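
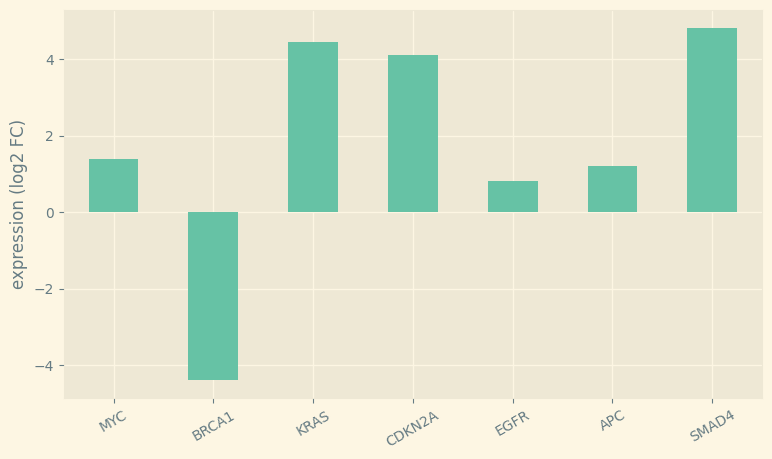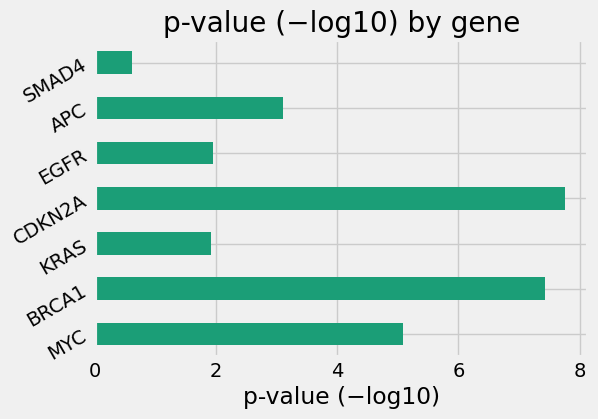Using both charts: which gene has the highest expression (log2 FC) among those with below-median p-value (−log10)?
Chart 2 median p-value (−log10) ≈ 3; below-median genes: KRAS, EGFR, SMAD4. Among those, SMAD4 has the highest expression (log2 FC) (≈ 5).

SMAD4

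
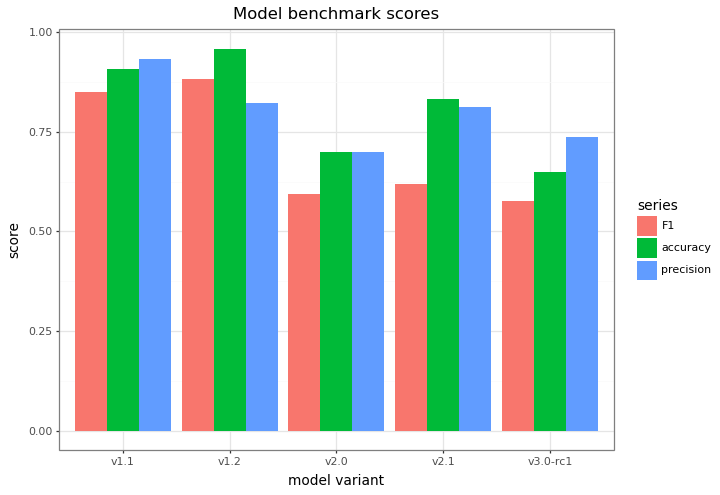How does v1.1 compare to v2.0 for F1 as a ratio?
≈ 1.33×

v1.1 ≈ 0.8, v2.0 ≈ 0.6; 0.8/0.6 ≈ 1.33.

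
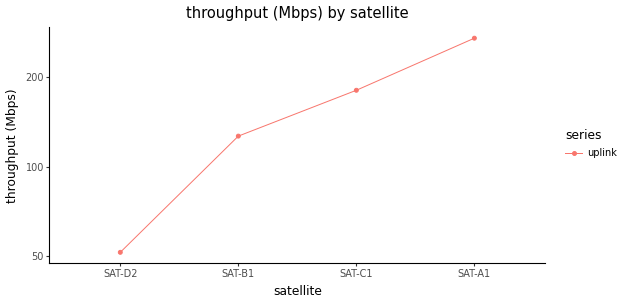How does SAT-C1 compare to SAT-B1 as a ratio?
SAT-C1 ≈ 180, SAT-B1 ≈ 120; 180/120 ≈ 1.5.

≈ 1.5×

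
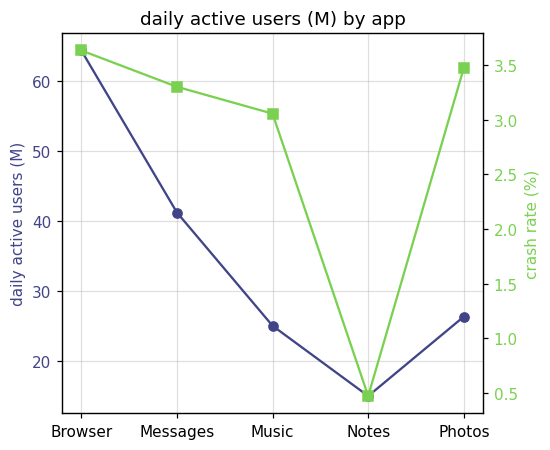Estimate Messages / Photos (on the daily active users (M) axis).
≈ 1.6×

Messages ≈ 40, Photos ≈ 25; 40/25 ≈ 1.6.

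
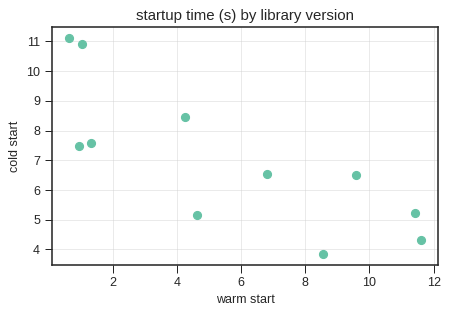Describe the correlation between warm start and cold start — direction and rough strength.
Points are negatively correlated; strong (|r| ≈ 0.8).

negative, strong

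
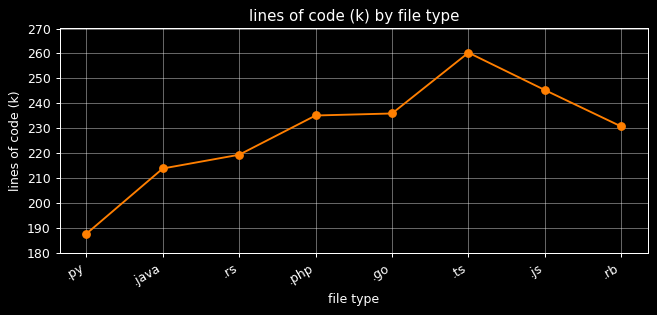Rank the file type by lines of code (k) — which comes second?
.js

Top 3: .ts ≈ 260, .js ≈ 250, .go ≈ 240.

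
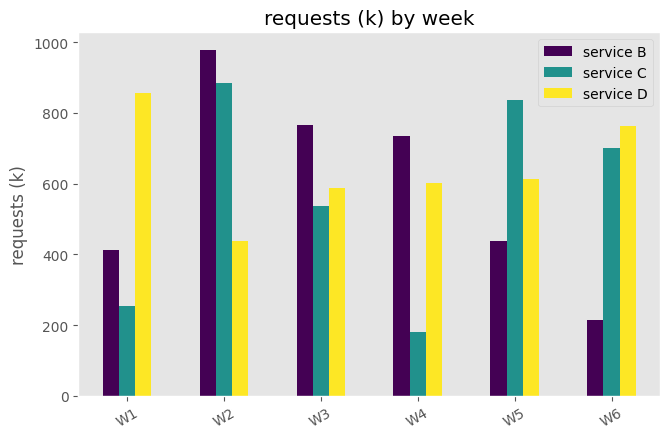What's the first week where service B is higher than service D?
W2

W1: service B ≈ 400 vs service D ≈ 900 (not yet); W2: service B ≈ 1000 vs service D ≈ 400 (first crossover).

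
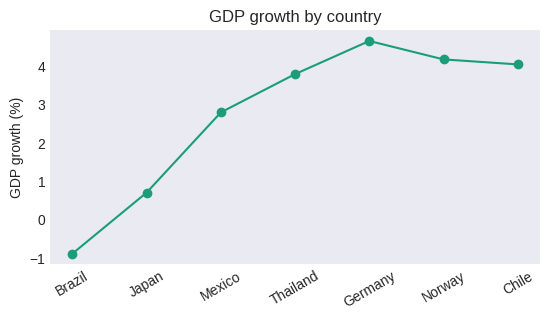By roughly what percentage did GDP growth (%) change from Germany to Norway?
Germany ≈ 4.5, Norway ≈ 4.0; (4.0 − 4.5) / 4.5 ≈ -11.1%.

≈ -11.1%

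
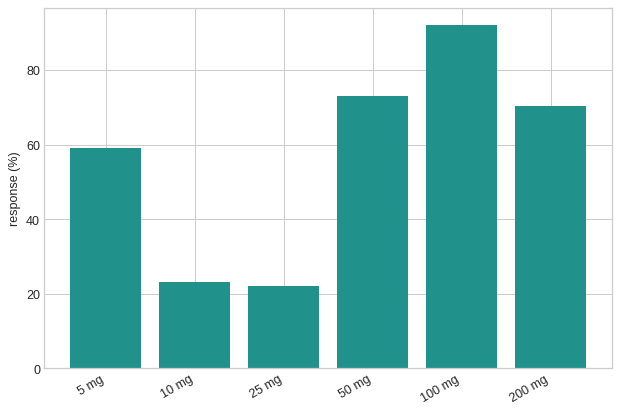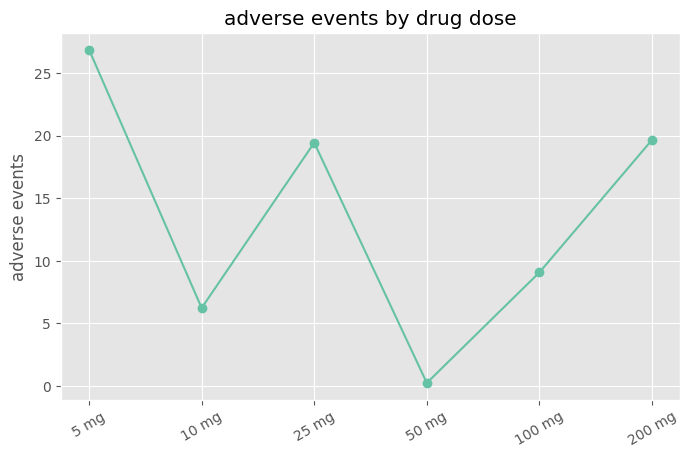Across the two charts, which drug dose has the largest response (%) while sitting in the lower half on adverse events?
100 mg

Chart 2 median adverse events ≈ 15; below-median drug doses: 10 mg, 50 mg, 100 mg. Among those, 100 mg has the highest response (%) (≈ 90).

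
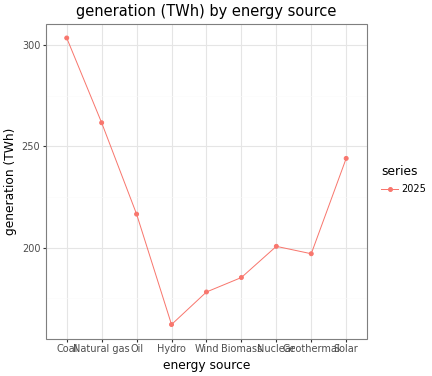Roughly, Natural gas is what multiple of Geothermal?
≈ 1.3×

Natural gas ≈ 260, Geothermal ≈ 200; 260/200 ≈ 1.3.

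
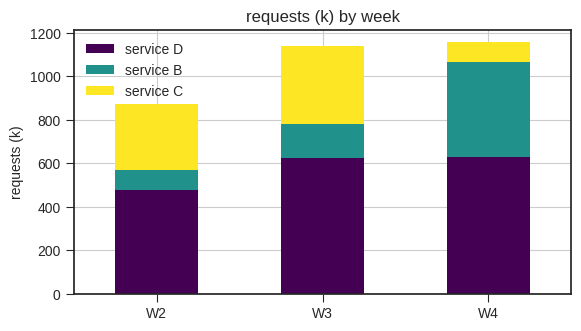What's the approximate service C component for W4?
≈ 100

service C top ≈ 1200, bottom ≈ 1100; segment ≈ 100.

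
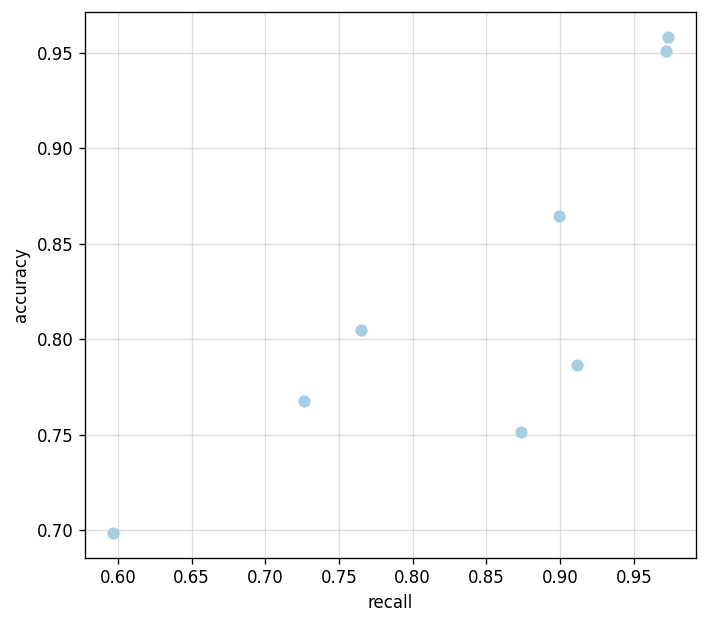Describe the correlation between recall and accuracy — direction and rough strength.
Points are positively correlated; strong (|r| ≈ 0.8).

positive, strong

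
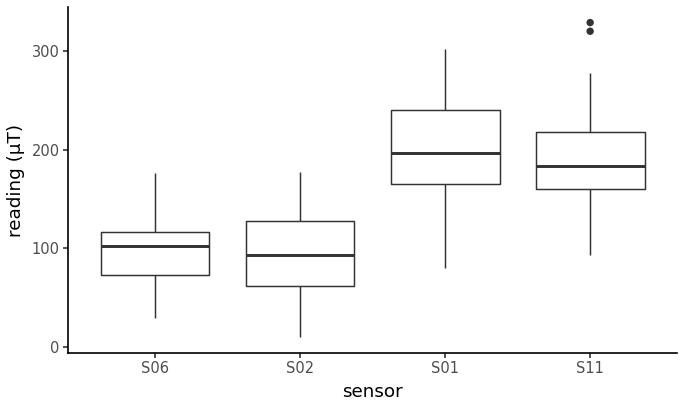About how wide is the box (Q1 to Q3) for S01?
≈ 80

Q3 ≈ 240, Q1 ≈ 160; IQR ≈ 80.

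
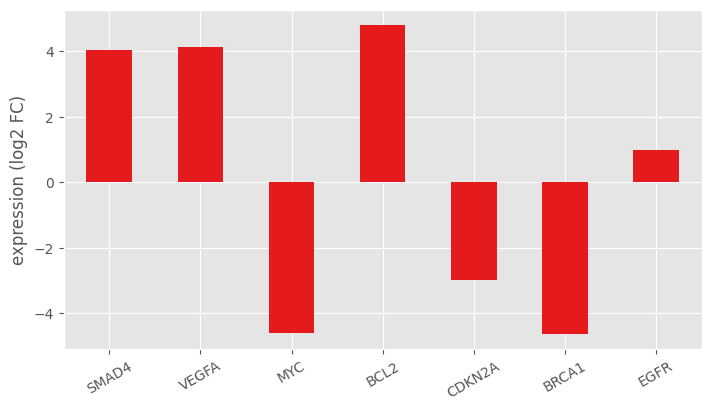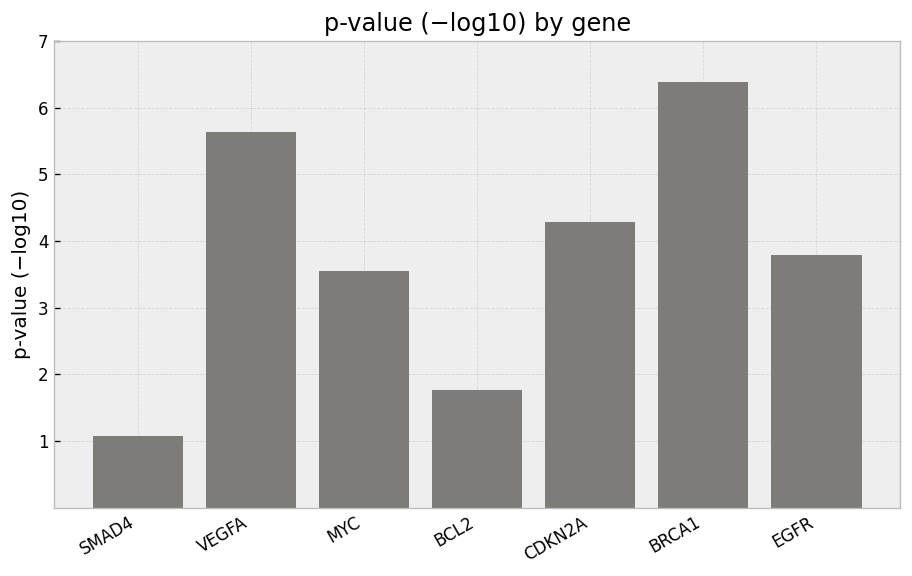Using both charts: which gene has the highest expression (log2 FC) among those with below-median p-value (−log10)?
Chart 2 median p-value (−log10) ≈ 4; below-median genes: SMAD4, MYC, BCL2. Among those, BCL2 has the highest expression (log2 FC) (≈ 5).

BCL2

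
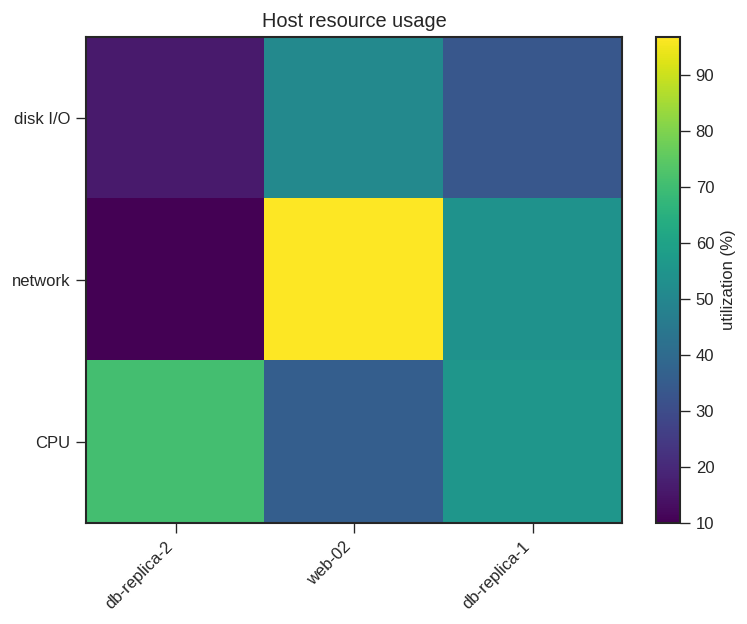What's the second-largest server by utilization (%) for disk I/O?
db-replica-1

Top 3 for disk I/O: web-02 ≈ 50, db-replica-1 ≈ 30, db-replica-2 ≈ 20.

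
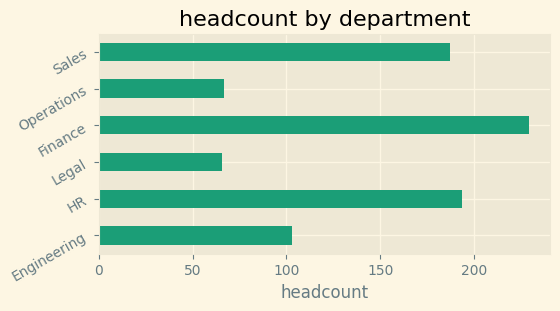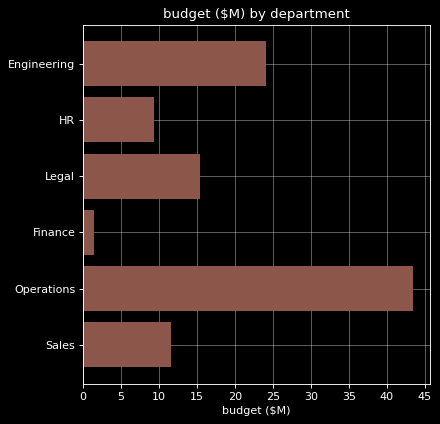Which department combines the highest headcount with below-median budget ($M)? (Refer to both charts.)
Finance

Chart 2 median budget ($M) ≈ 15; below-median departments: HR, Finance, Sales. Among those, Finance has the highest headcount (≈ 225).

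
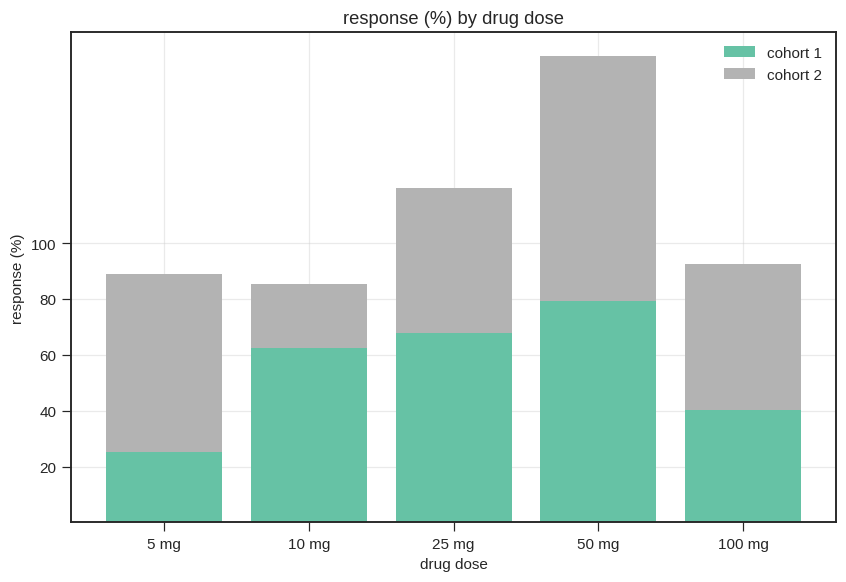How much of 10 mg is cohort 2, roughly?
≈ 20

cohort 2 top ≈ 80, bottom ≈ 60; segment ≈ 20.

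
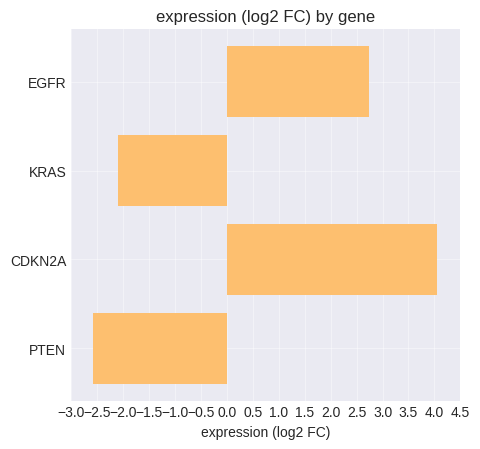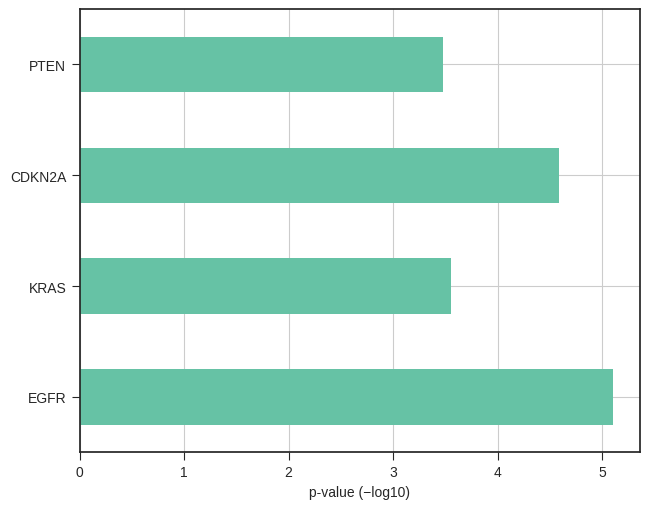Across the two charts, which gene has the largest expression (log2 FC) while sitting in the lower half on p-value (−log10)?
Chart 2 median p-value (−log10) ≈ 4; below-median genes: KRAS, PTEN. Among those, KRAS has the highest expression (log2 FC) (≈ -2).

KRAS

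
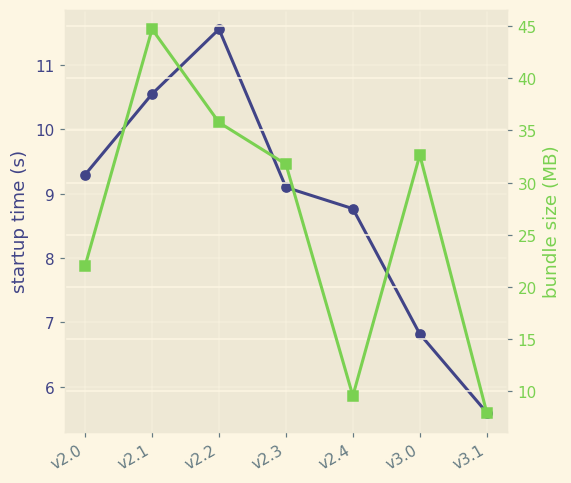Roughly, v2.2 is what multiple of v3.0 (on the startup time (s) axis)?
v2.2 ≈ 11.5, v3.0 ≈ 7.0; 11.5/7.0 ≈ 1.64.

≈ 1.64×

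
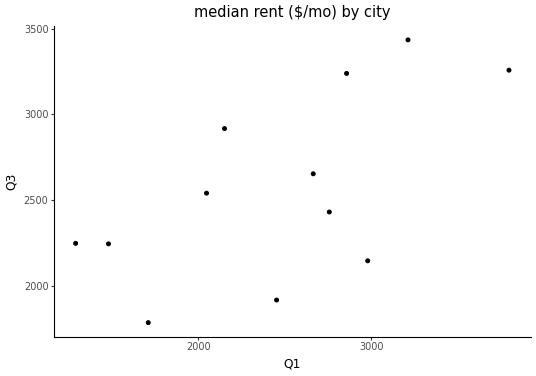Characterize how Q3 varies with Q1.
Points are positively correlated; moderate (|r| ≈ 0.6).

positive, moderate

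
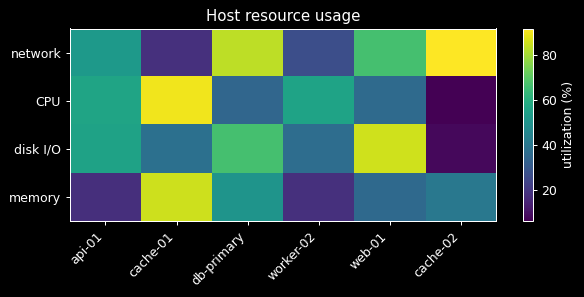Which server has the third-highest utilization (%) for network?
web-01

Top 4 for network: cache-02 ≈ 90, db-primary ≈ 80, web-01 ≈ 70, api-01 ≈ 50.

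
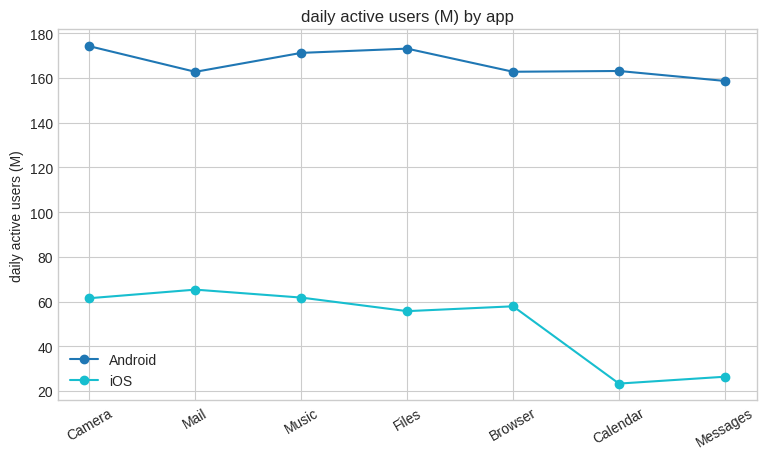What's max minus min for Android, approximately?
Max Camera ≈ 180, min Messages ≈ 160; range ≈ 20.

≈ 20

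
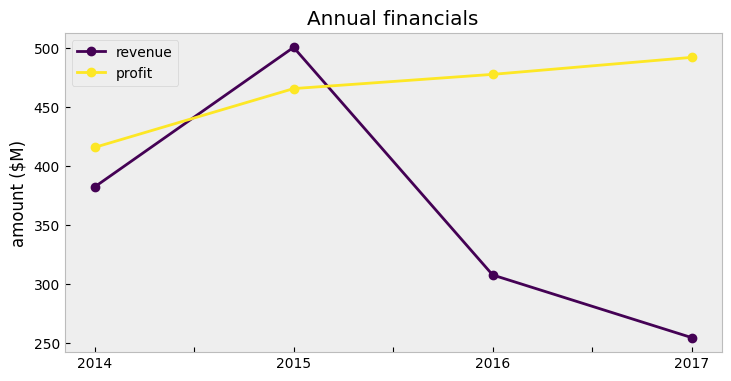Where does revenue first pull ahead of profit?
2015

2014: revenue ≈ 375 vs profit ≈ 425 (not yet); 2015: revenue ≈ 500 vs profit ≈ 475 (first crossover).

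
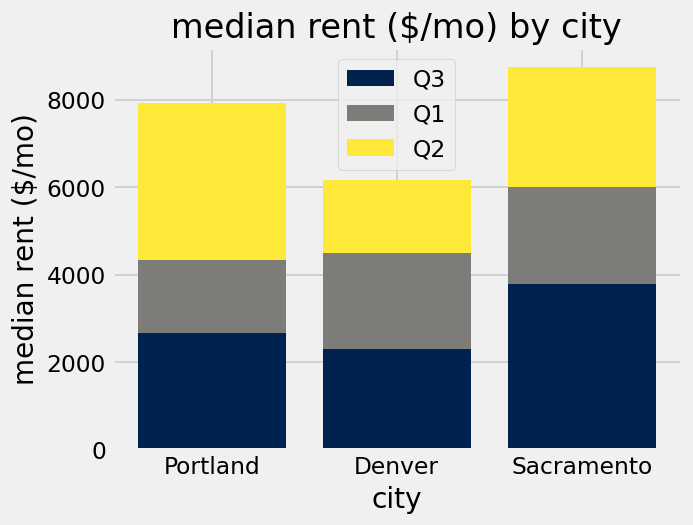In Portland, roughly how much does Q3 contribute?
≈ 3000

Q3 top ≈ 3000, bottom ≈ 0; segment ≈ 3000.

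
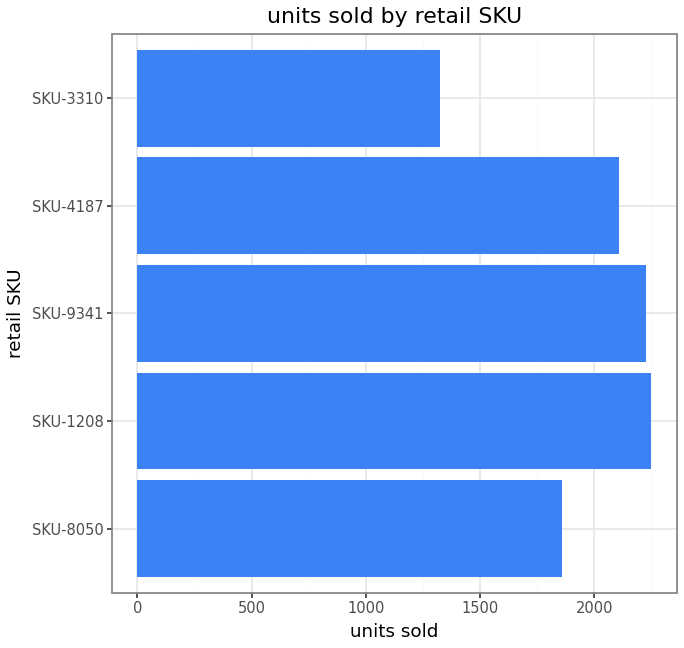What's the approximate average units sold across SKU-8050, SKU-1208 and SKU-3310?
(1800 + 2200 + 1400) / 3 ≈ 1800.

≈ 1800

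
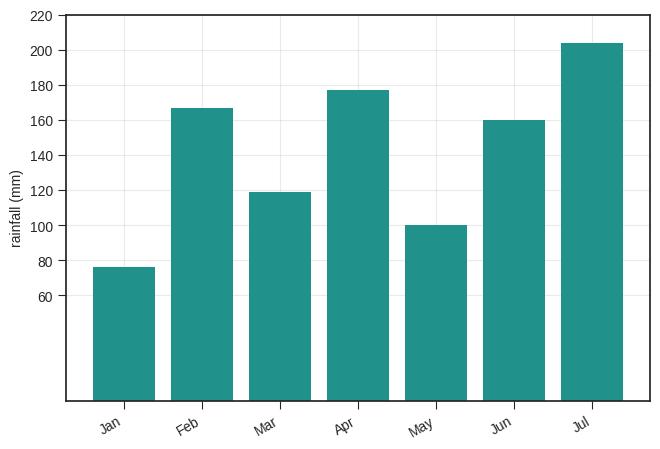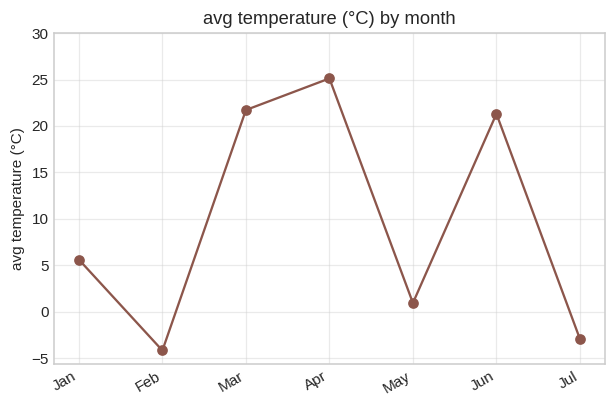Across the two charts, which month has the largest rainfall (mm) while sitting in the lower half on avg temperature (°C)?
Jul

Chart 2 median avg temperature (°C) ≈ 5; below-median months: Feb, May, Jul. Among those, Jul has the highest rainfall (mm) (≈ 200).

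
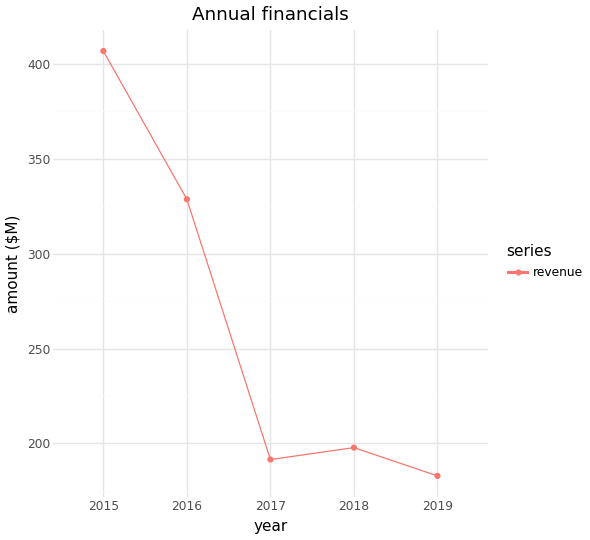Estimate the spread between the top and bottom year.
≈ 220

Max 2015 ≈ 400, min 2019 ≈ 180; range ≈ 220.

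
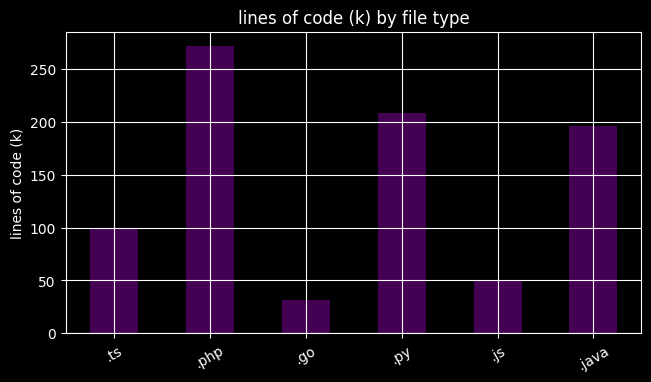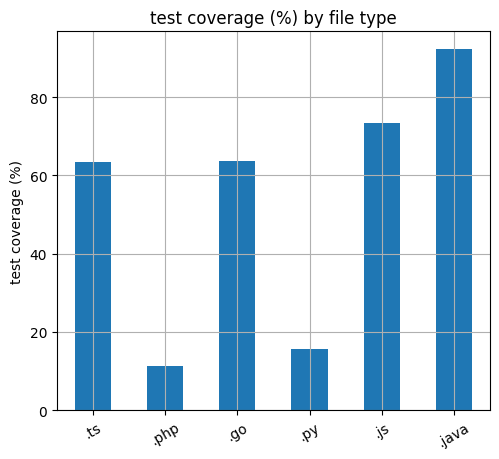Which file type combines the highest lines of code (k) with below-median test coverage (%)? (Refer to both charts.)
.php

Chart 2 median test coverage (%) ≈ 60; below-median file types: .ts, .php, .py. Among those, .php has the highest lines of code (k) (≈ 275).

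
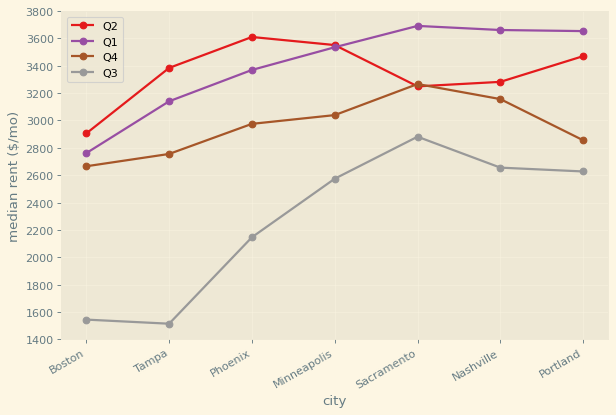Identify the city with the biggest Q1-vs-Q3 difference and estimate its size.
Tampa, ≈ 1600 $/mo

Tampa: Q1 ≈ 3200, Q3 ≈ 1600 → gap ≈ 1600. Next-largest (Phoenix) is only ≈ 1200.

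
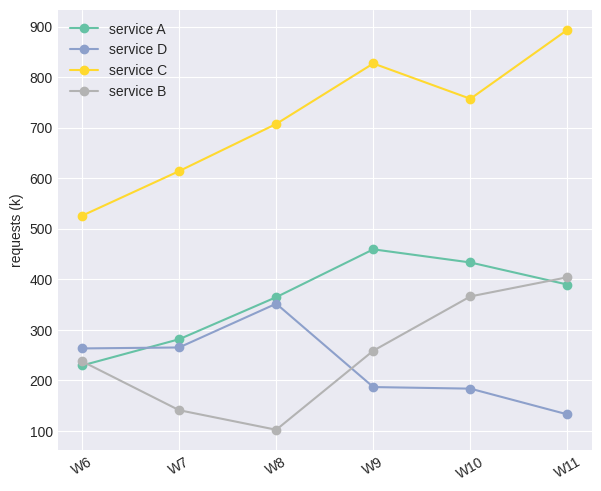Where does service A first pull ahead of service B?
W7

W6: service A ≈ 200 vs service B ≈ 200 (not yet); W7: service A ≈ 300 vs service B ≈ 100 (first crossover).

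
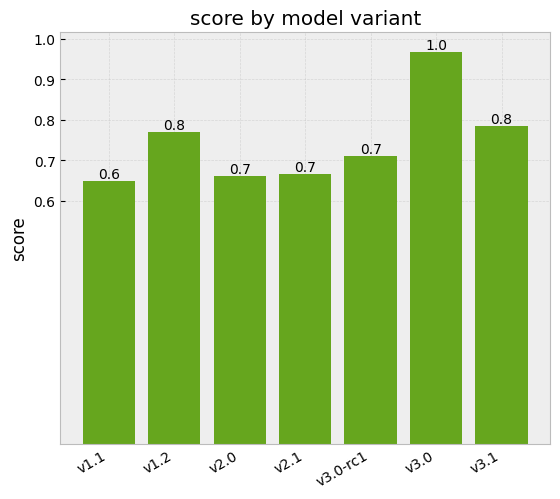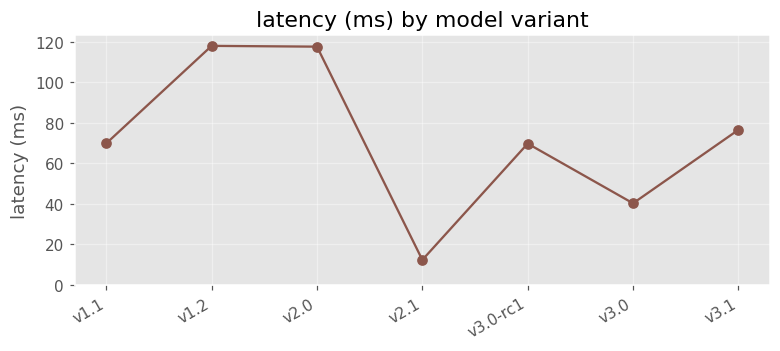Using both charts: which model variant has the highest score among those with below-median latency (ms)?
Chart 2 median latency (ms) ≈ 60; below-median model variants: v2.1, v3.0-rc1, v3.0. Among those, v3.0 has the highest score (≈ 1).

v3.0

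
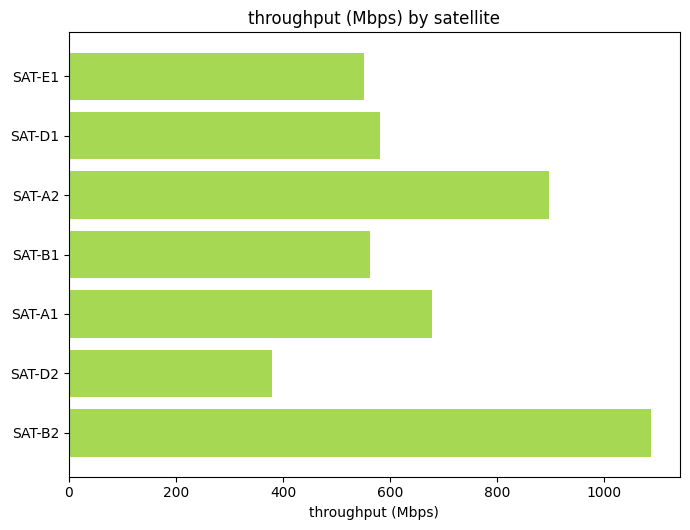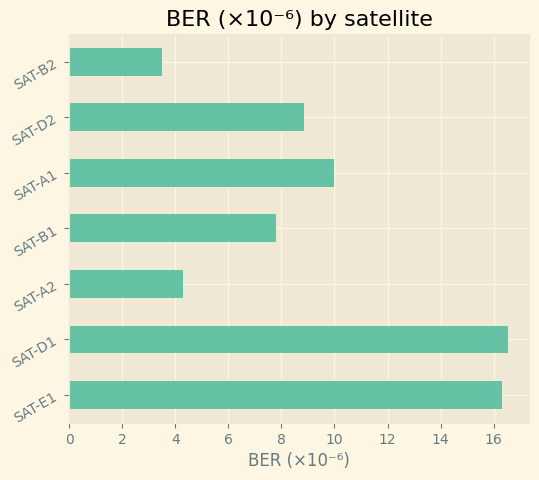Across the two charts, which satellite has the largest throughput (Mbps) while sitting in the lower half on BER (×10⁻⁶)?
Chart 2 median BER (×10⁻⁶) ≈ 8; below-median satellites: SAT-A2, SAT-B1, SAT-B2. Among those, SAT-B2 has the highest throughput (Mbps) (≈ 1100).

SAT-B2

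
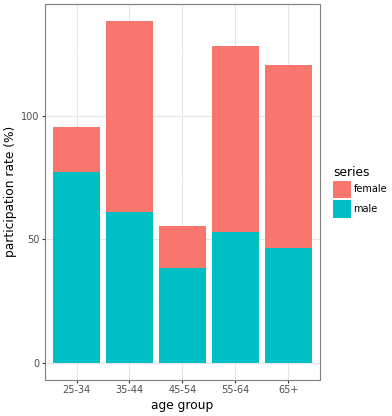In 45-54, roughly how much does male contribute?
male top ≈ 40, bottom ≈ 0; segment ≈ 40.

≈ 40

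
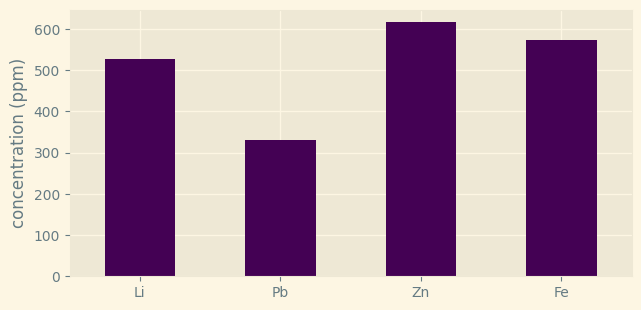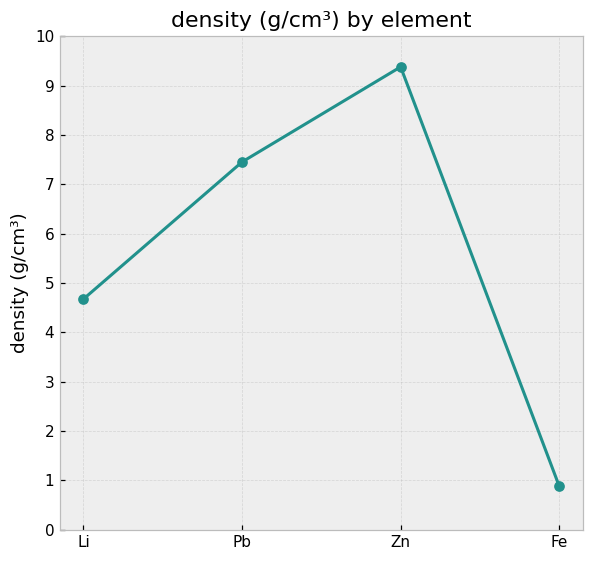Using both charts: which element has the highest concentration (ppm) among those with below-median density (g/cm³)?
Chart 2 median density (g/cm³) ≈ 6; below-median elements: Li, Fe. Among those, Fe has the highest concentration (ppm) (≈ 600).

Fe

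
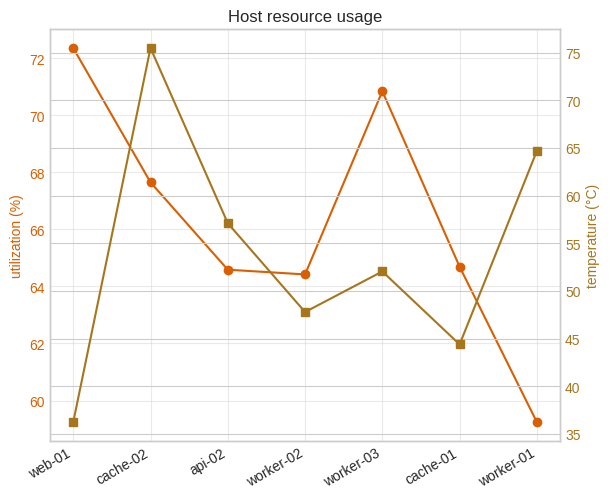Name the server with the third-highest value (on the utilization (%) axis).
Top 4 (on the utilization (%) axis): web-01 ≈ 72, worker-03 ≈ 70, cache-02 ≈ 68, cache-01 ≈ 64.

cache-02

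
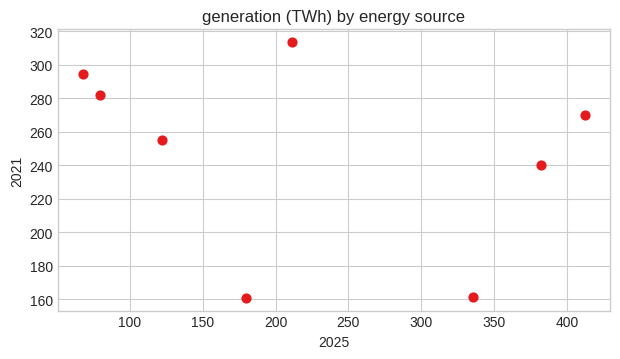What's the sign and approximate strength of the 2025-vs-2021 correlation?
Points are negatively correlated; weak (|r| ≈ 0.3).

negative, weak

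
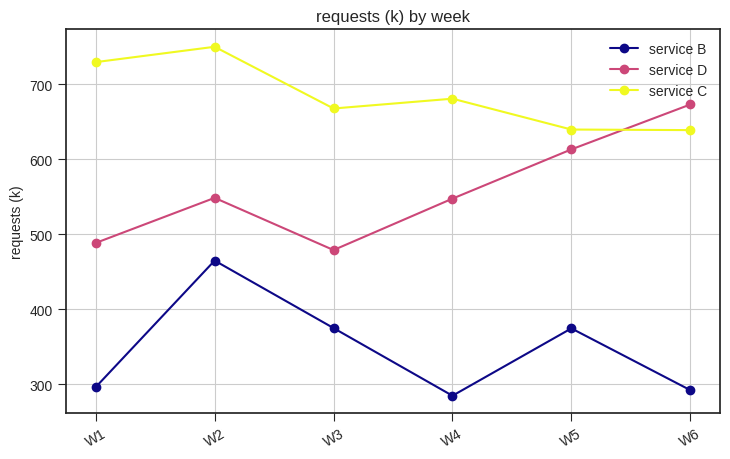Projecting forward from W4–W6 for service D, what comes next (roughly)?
Last three: 550, 600, 650 → slope ≈ 50/step → next ≈ 700.

≈ 700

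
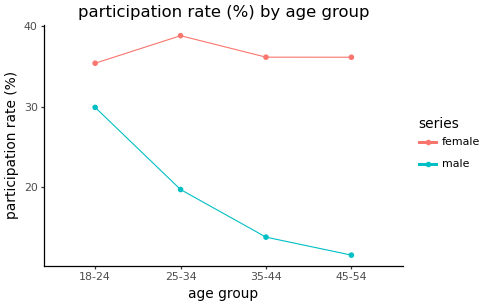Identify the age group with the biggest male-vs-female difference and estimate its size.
45-54: male ≈ 10, female ≈ 35 → gap ≈ 25. Next-largest (35-44) is only ≈ 20.

45-54, ≈ 25 %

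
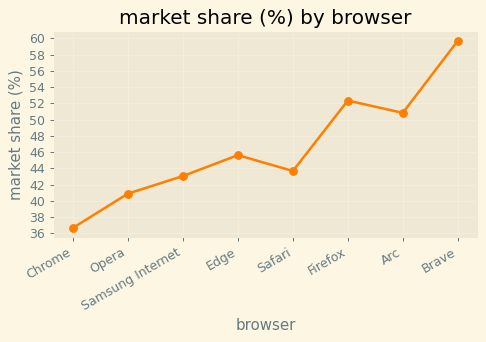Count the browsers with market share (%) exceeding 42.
6

Above 42: Samsung Internet, Edge, Safari, Firefox, Arc, Brave.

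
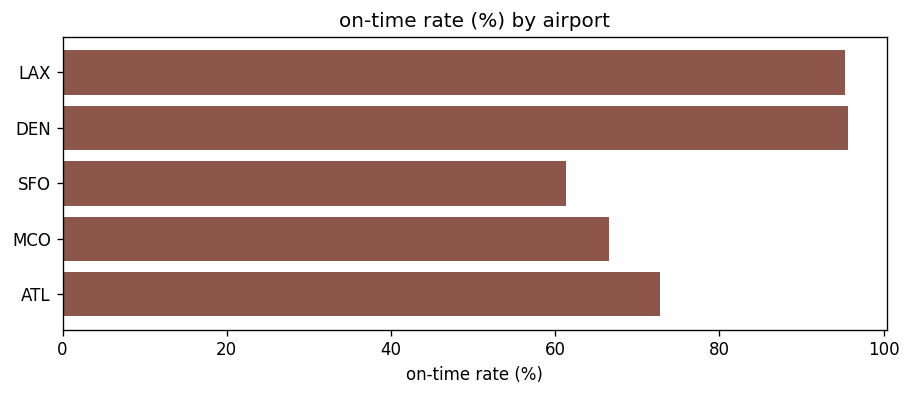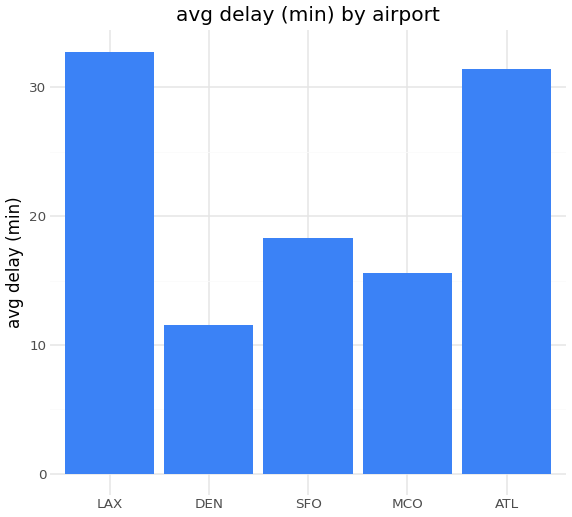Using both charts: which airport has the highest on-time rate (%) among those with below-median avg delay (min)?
Chart 2 median avg delay (min) ≈ 20; below-median airports: DEN, MCO. Among those, DEN has the highest on-time rate (%) (≈ 100).

DEN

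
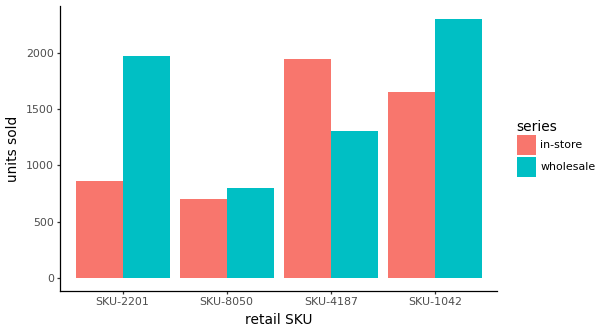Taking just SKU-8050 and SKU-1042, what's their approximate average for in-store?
(600 + 1600) / 2 ≈ 1100.

≈ 1100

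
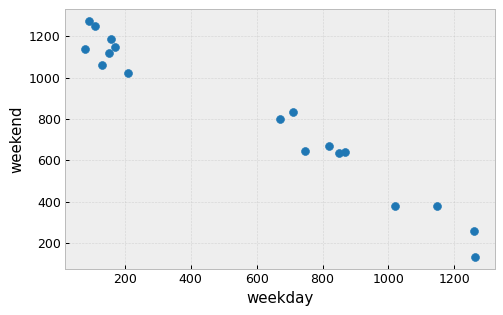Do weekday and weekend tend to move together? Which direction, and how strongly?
Points are negatively correlated; strong (|r| ≈ 1.0).

negative, strong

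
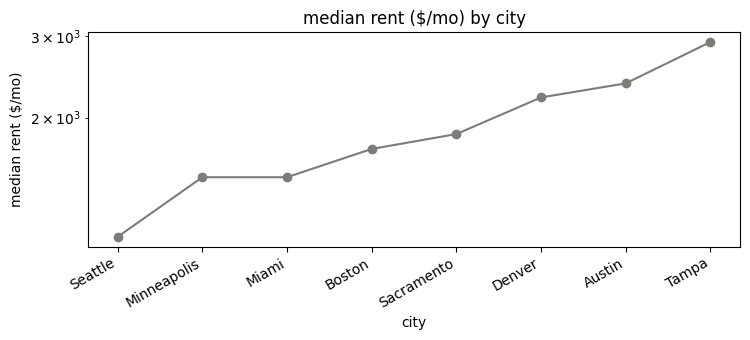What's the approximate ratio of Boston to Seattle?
Boston ≈ 1800, Seattle ≈ 1200; 1800/1200 ≈ 1.5.

≈ 1.5×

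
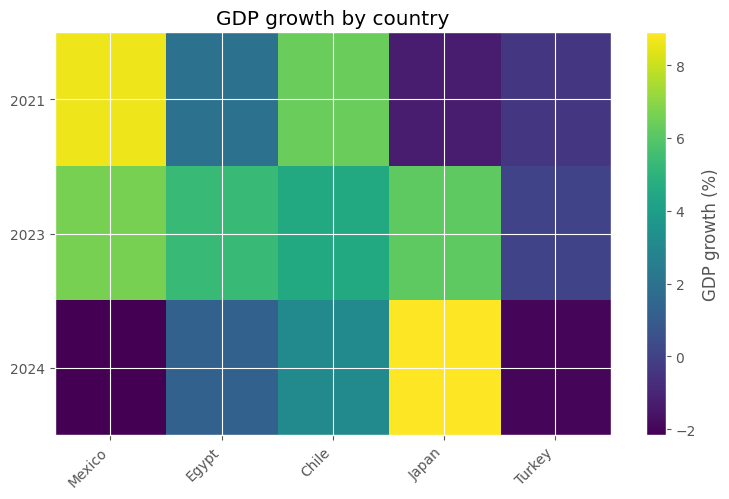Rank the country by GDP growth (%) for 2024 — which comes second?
Chile

Top 3 for 2024: Japan ≈ 9, Chile ≈ 3, Egypt ≈ 1.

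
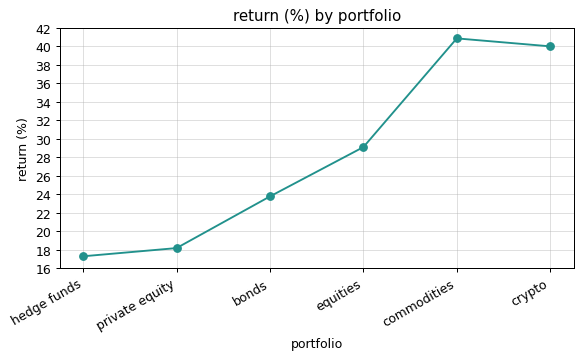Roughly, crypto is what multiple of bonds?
crypto ≈ 40, bonds ≈ 24; 40/24 ≈ 1.67.

≈ 1.67×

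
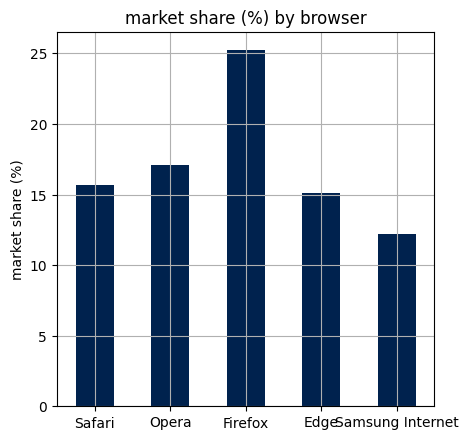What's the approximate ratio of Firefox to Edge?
≈ 1.67×

Firefox ≈ 25, Edge ≈ 15; 25/15 ≈ 1.67.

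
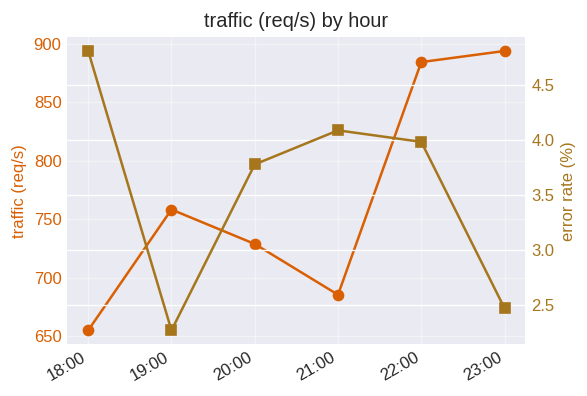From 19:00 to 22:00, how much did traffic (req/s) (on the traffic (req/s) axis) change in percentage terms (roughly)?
≈ +15.8%

19:00 ≈ 760, 22:00 ≈ 880; (880 − 760) / 760 ≈ +15.8%.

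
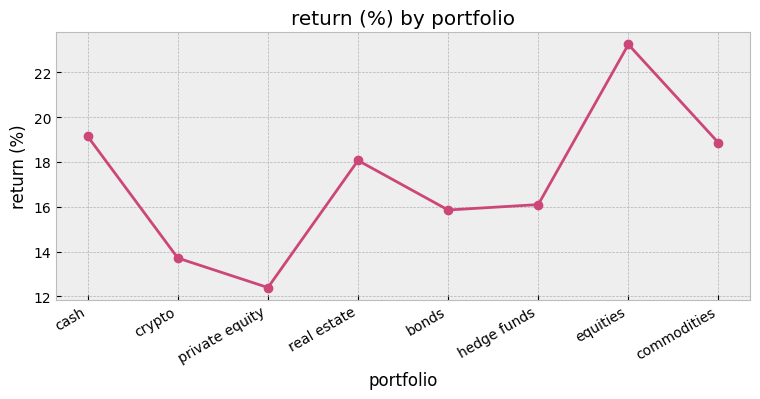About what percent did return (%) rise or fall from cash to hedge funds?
≈ -15.8%

cash ≈ 19, hedge funds ≈ 16; (16 − 19) / 19 ≈ -15.8%.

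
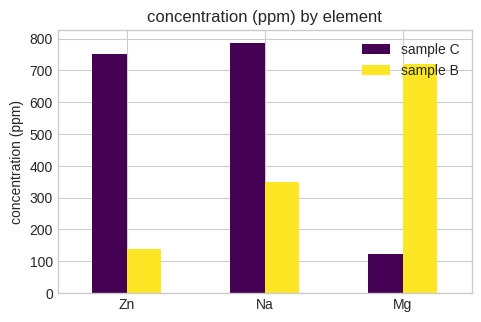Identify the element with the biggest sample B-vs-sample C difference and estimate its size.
Zn, ≈ 700 ppm

Zn: sample B ≈ 100, sample C ≈ 800 → gap ≈ 700. Next-largest (Mg) is only ≈ 600.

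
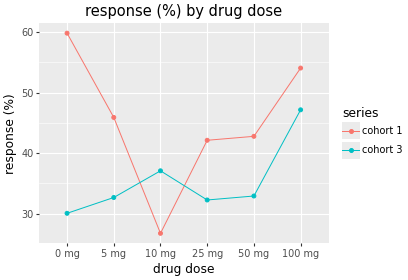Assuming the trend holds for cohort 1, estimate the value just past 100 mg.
≈ 62.5

Last three: 40, 45, 55 → slope ≈ 7.5/step → next ≈ 62.5.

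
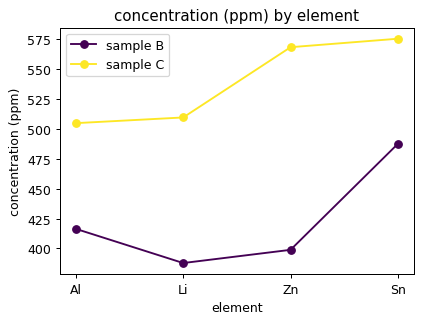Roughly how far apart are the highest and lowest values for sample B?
≈ 100

Max Sn ≈ 480, min Li ≈ 380; range ≈ 100.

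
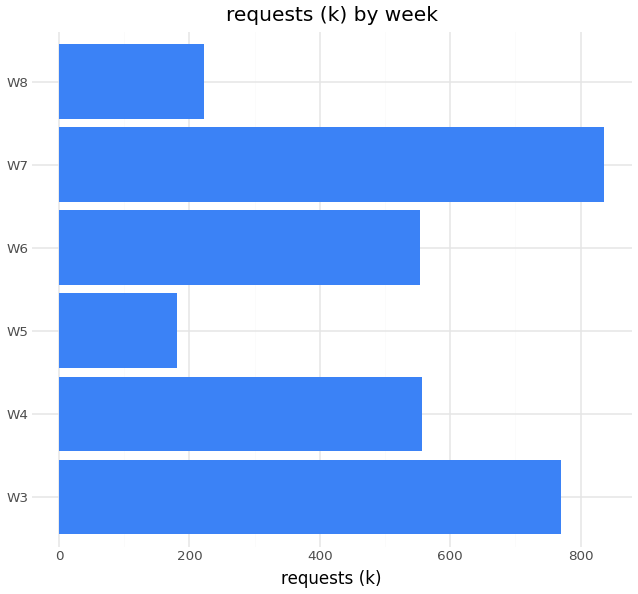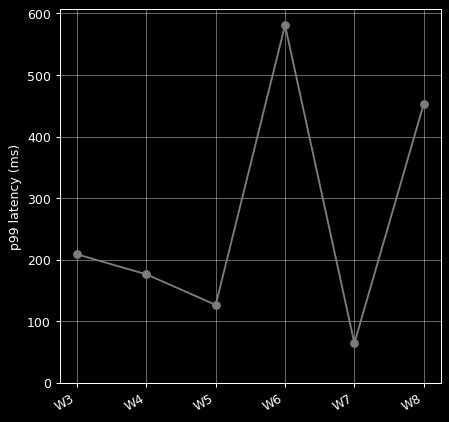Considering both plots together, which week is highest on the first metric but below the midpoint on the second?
Chart 2 median p99 latency (ms) ≈ 200; below-median weeks: W4, W5, W7. Among those, W7 has the highest requests (k) (≈ 800).

W7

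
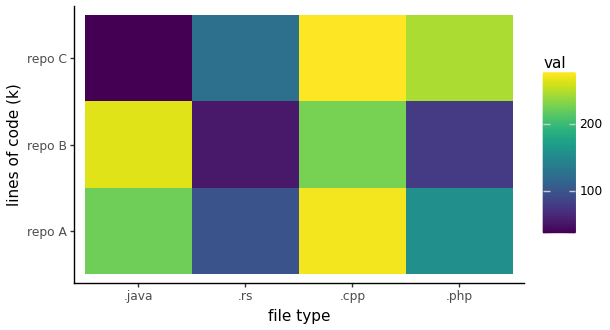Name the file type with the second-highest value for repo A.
.java

Top 3 for repo A: .cpp ≈ 275, .java ≈ 225, .php ≈ 150.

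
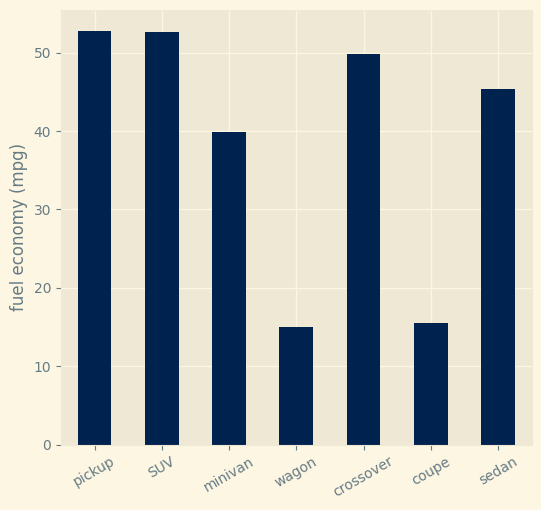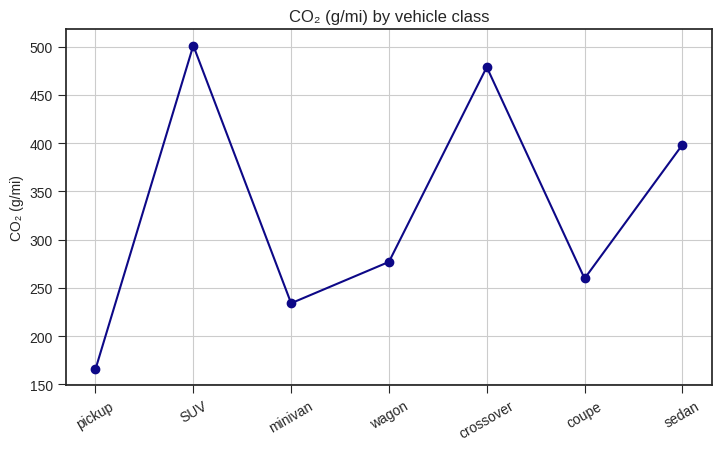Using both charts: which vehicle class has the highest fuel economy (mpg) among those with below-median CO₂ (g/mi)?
pickup

Chart 2 median CO₂ (g/mi) ≈ 300; below-median vehicle classes: pickup, minivan, coupe. Among those, pickup has the highest fuel economy (mpg) (≈ 55).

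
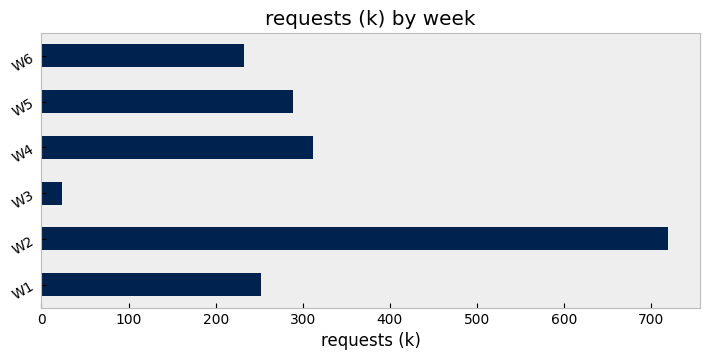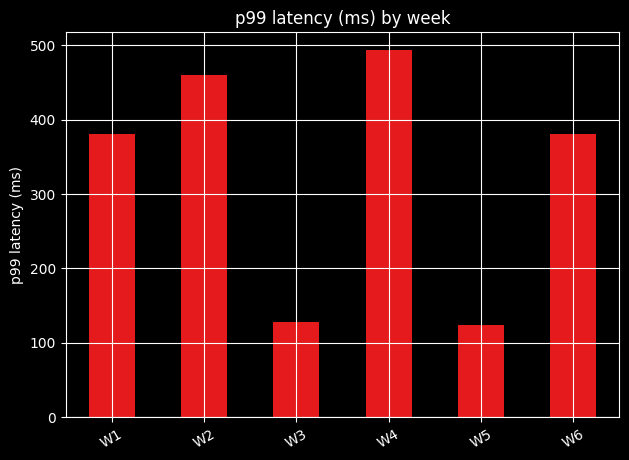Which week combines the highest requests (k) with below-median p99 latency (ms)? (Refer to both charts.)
Chart 2 median p99 latency (ms) ≈ 400; below-median weeks: W3, W5, W6. Among those, W5 has the highest requests (k) (≈ 300).

W5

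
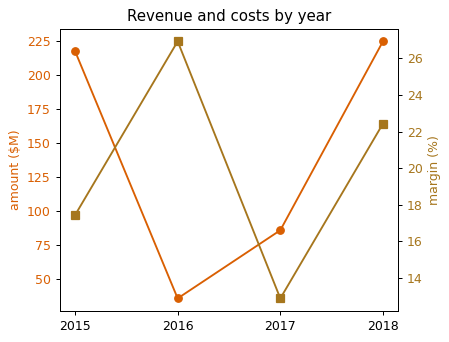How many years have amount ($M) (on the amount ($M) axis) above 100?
2

Above 100: 2015, 2018.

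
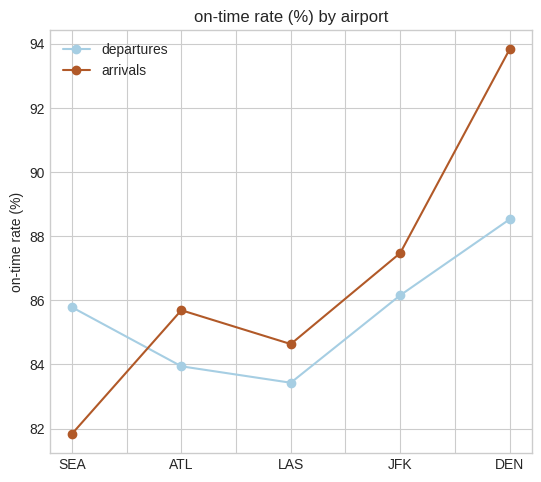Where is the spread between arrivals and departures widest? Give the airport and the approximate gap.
DEN: arrivals ≈ 94, departures ≈ 89 → gap ≈ 5. Next-largest (SEA) is only ≈ 4.

DEN, ≈ 5 %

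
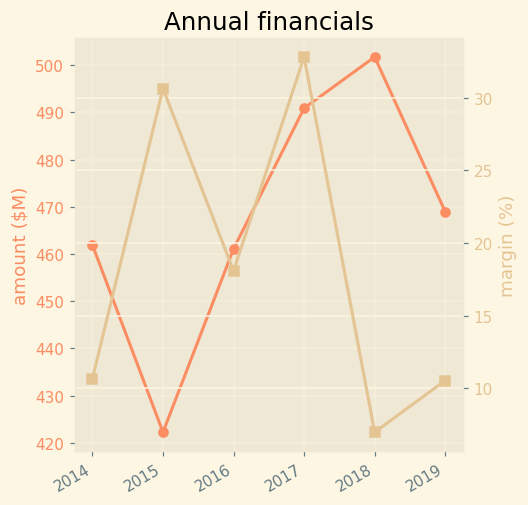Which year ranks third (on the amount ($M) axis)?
2019

Top 4 (on the amount ($M) axis): 2018 ≈ 500, 2017 ≈ 490, 2019 ≈ 470, 2014 ≈ 460.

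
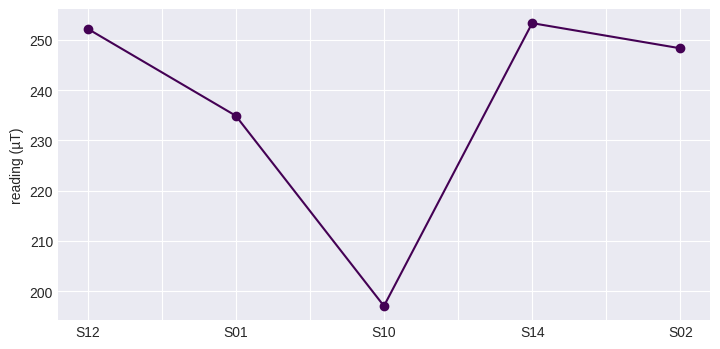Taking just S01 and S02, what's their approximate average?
≈ 242

(235 + 250) / 2 ≈ 242.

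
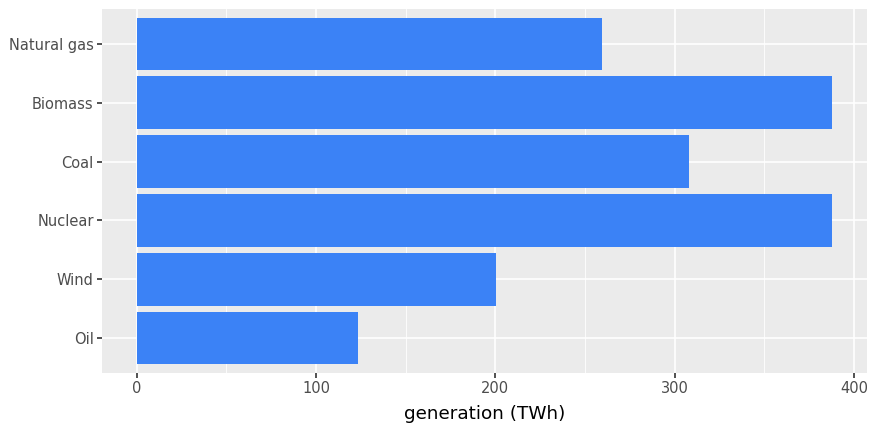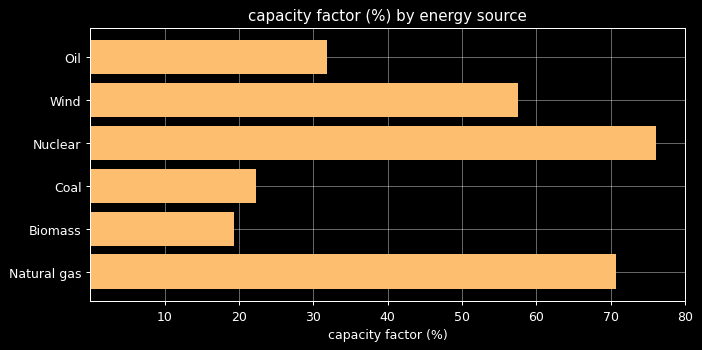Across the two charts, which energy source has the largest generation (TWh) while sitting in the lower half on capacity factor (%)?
Chart 2 median capacity factor (%) ≈ 40; below-median energy sources: Oil, Coal, Biomass. Among those, Biomass has the highest generation (TWh) (≈ 400).

Biomass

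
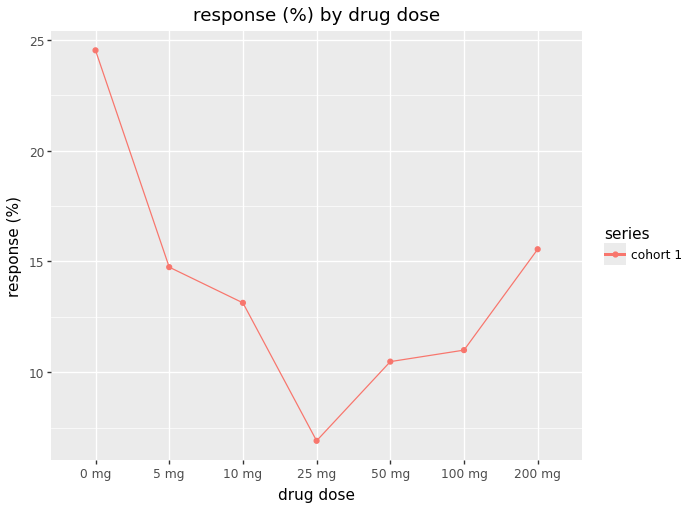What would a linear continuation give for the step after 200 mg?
Last three: 10, 12, 16 → slope ≈ 3/step → next ≈ 19.

≈ 19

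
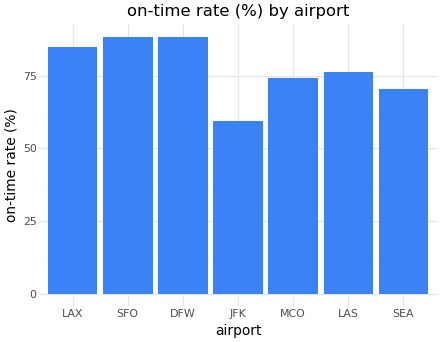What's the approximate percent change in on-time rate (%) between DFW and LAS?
DFW ≈ 90, LAS ≈ 80; (80 − 90) / 90 ≈ -11.1%.

≈ -11.1%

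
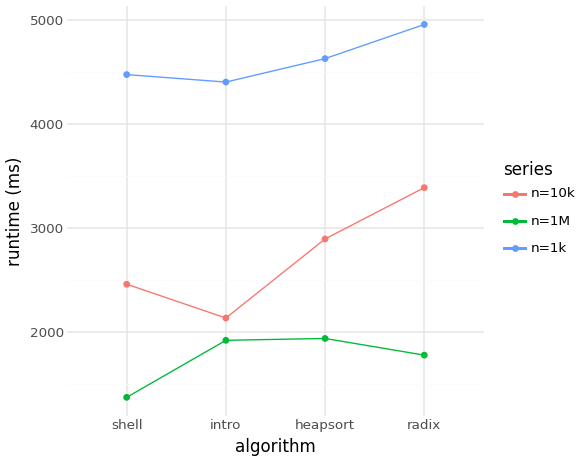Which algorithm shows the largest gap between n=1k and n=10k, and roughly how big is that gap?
intro, ≈ 2500 ms

intro: n=1k ≈ 4500, n=10k ≈ 2000 → gap ≈ 2500. Next-largest (shell) is only ≈ 2000.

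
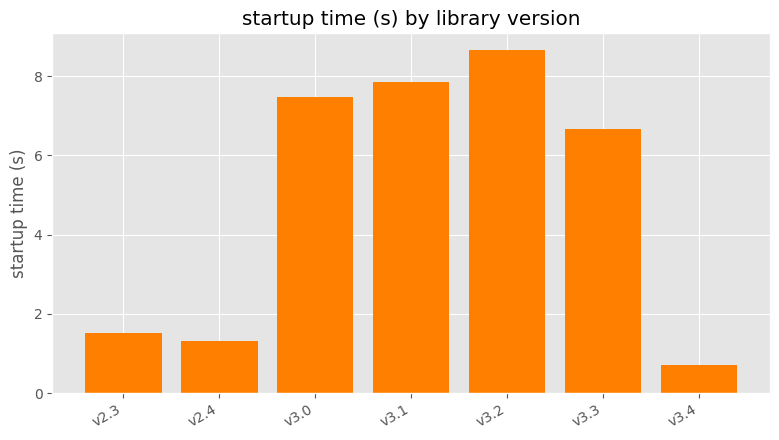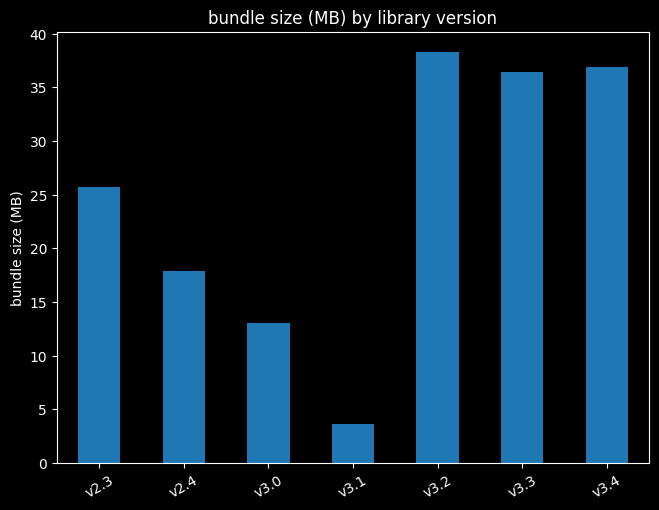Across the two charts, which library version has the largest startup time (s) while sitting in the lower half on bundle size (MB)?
v3.1

Chart 2 median bundle size (MB) ≈ 25; below-median library versions: v2.4, v3.0, v3.1. Among those, v3.1 has the highest startup time (s) (≈ 8).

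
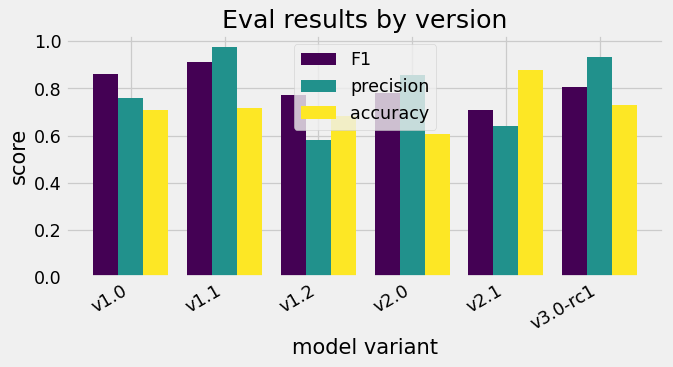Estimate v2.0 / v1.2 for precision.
v2.0 ≈ 0.9, v1.2 ≈ 0.6; 0.9/0.6 ≈ 1.5.

≈ 1.5×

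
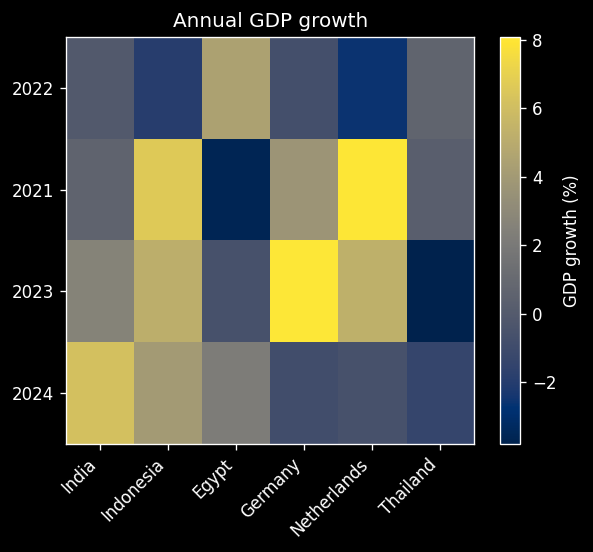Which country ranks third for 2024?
Top 4 for 2024: India ≈ 6, Indonesia ≈ 4, Egypt ≈ 2, Netherlands ≈ -1.

Egypt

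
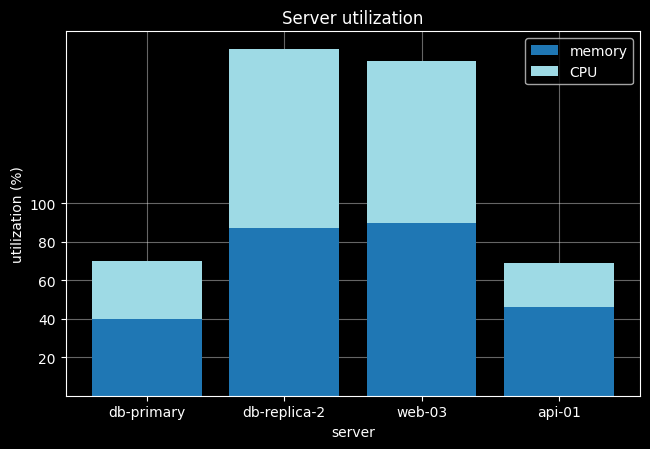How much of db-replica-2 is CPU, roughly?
CPU top ≈ 180, bottom ≈ 80; segment ≈ 100.

≈ 100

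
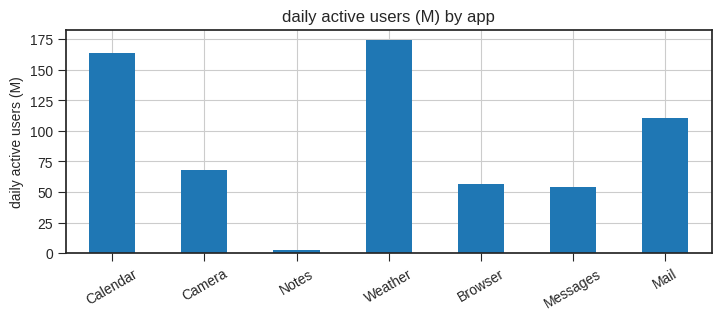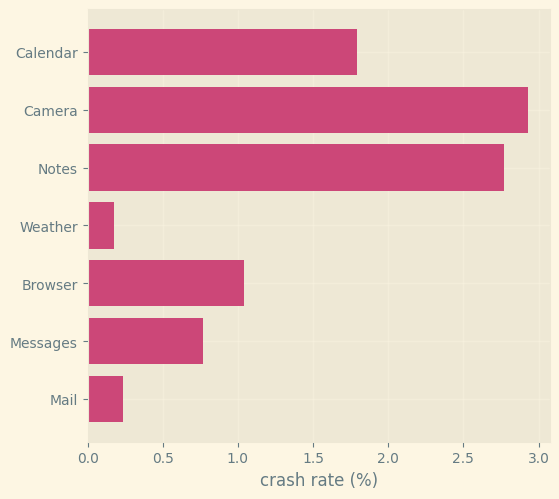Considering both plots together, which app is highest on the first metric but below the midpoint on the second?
Chart 2 median crash rate (%) ≈ 1; below-median apps: Weather, Messages, Mail. Among those, Weather has the highest daily active users (M) (≈ 180).

Weather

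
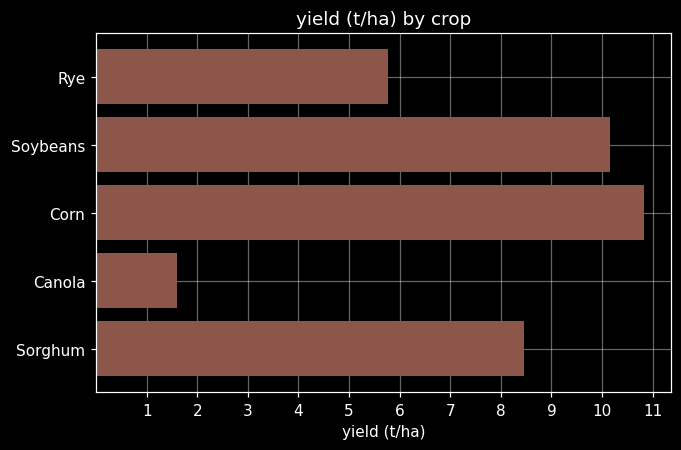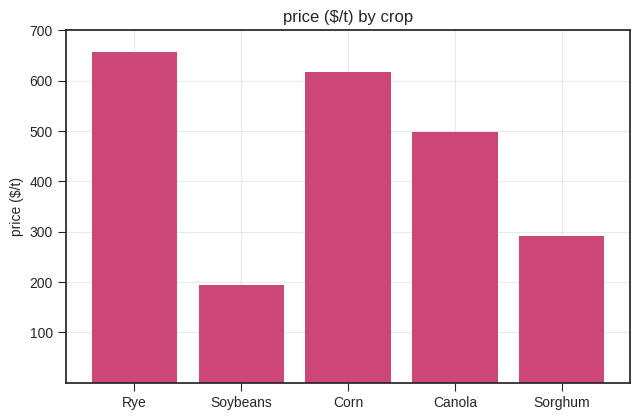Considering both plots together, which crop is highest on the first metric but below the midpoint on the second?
Chart 2 median price ($/t) ≈ 500; below-median crops: Soybeans, Sorghum. Among those, Soybeans has the highest yield (t/ha) (≈ 10).

Soybeans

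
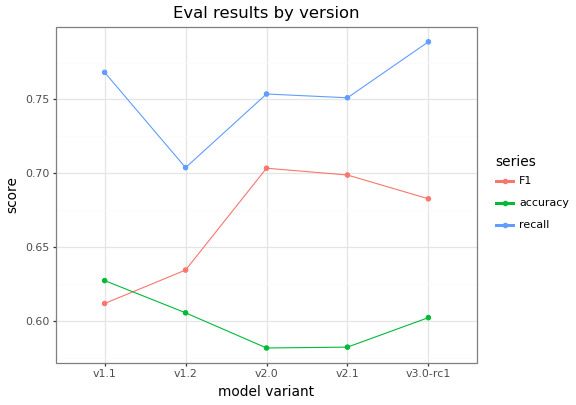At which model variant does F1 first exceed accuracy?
v1.1: F1 ≈ 0.62 vs accuracy ≈ 0.62 (not yet); v1.2: F1 ≈ 0.64 vs accuracy ≈ 0.60 (first crossover).

v1.2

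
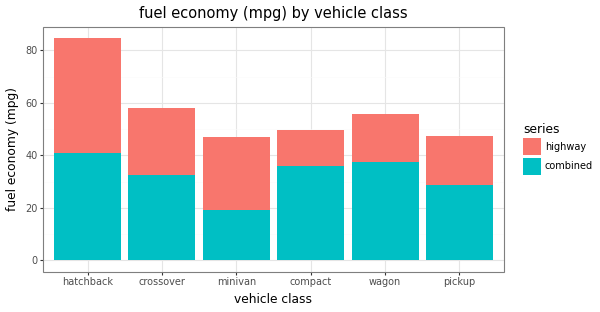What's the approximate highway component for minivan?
≈ 30

highway top ≈ 50, bottom ≈ 20; segment ≈ 30.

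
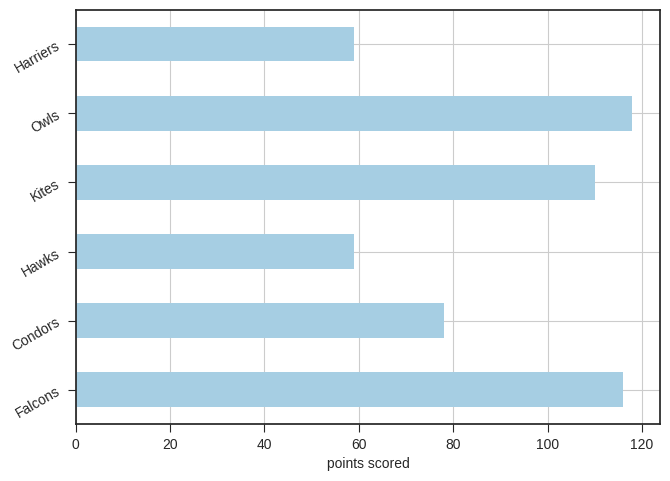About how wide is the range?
Max Owls ≈ 120, min Hawks ≈ 60; range ≈ 60.

≈ 60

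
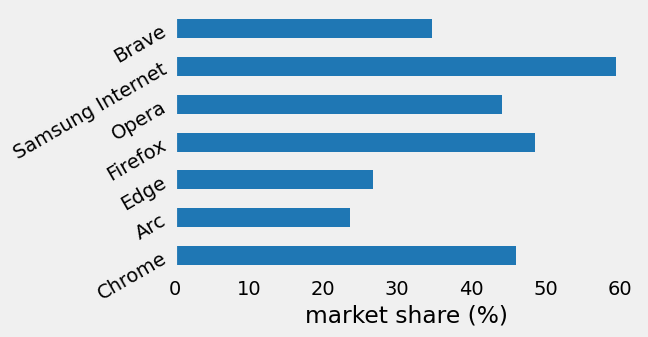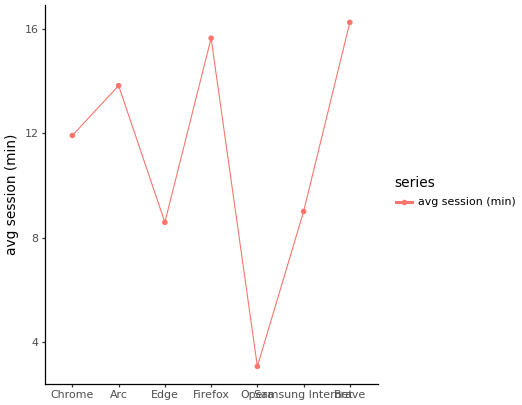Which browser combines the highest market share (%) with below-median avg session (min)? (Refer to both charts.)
Chart 2 median avg session (min) ≈ 12; below-median browsers: Edge, Opera, Samsung Internet. Among those, Samsung Internet has the highest market share (%) (≈ 60).

Samsung Internet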